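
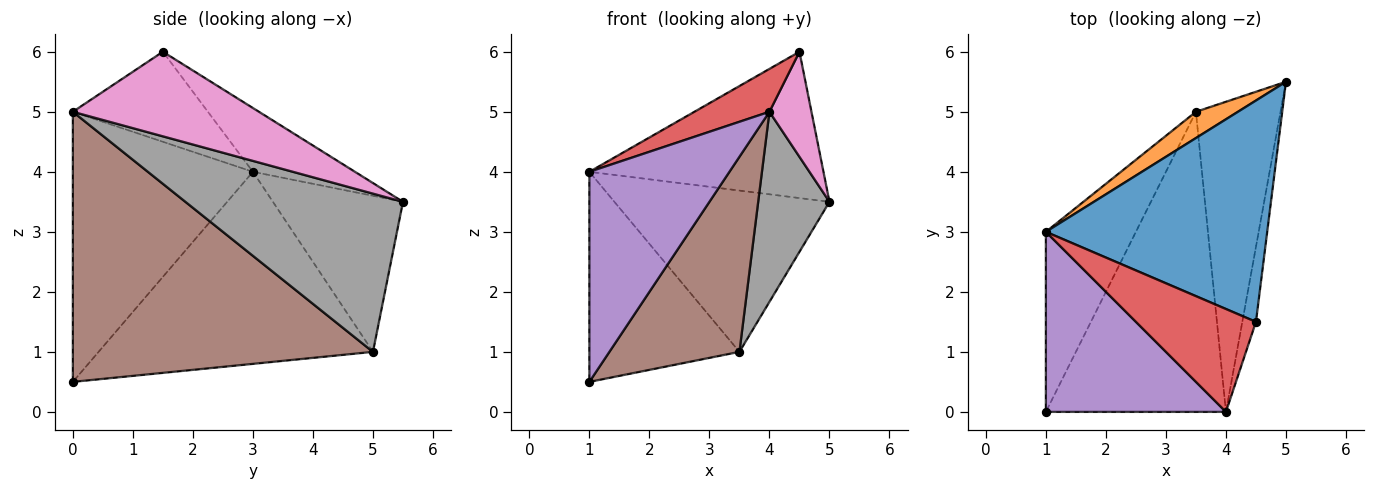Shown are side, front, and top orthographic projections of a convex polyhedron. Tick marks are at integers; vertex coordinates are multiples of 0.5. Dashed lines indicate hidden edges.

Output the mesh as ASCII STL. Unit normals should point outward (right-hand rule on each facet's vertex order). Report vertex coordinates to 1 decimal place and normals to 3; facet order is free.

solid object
 facet normal -0.234 0.536 0.811
  outer loop
   vertex 4.5 1.5 6.0
   vertex 5.0 5.5 3.5
   vertex 1.0 3.0 4.0
  endloop
 endfacet
 facet normal -0.512 0.848 0.138
  outer loop
   vertex 3.5 5.0 1.0
   vertex 1.0 3.0 4.0
   vertex 5.0 5.5 3.5
  endloop
 endfacet
 facet normal -0.811 0.444 -0.380
  outer loop
   vertex 3.5 5.0 1.0
   vertex 1.0 0.0 0.5
   vertex 1.0 3.0 4.0
  endloop
 endfacet
 facet normal -0.569 -0.316 0.759
  outer loop
   vertex 4.0 0.0 5.0
   vertex 4.5 1.5 6.0
   vertex 1.0 3.0 4.0
  endloop
 endfacet
 facet normal -0.699 -0.543 0.466
  outer loop
   vertex 4.0 0.0 5.0
   vertex 1.0 3.0 4.0
   vertex 1.0 0.0 0.5
  endloop
 endfacet
 facet normal 0.783 -0.339 -0.522
  outer loop
   vertex 4.0 0.0 5.0
   vertex 1.0 0.0 0.5
   vertex 3.5 5.0 1.0
  endloop
 endfacet
 facet normal 0.964 -0.218 -0.155
  outer loop
   vertex 4.0 0.0 5.0
   vertex 5.0 5.5 3.5
   vertex 4.5 1.5 6.0
  endloop
 endfacet
 facet normal 0.847 -0.278 -0.453
  outer loop
   vertex 4.0 0.0 5.0
   vertex 3.5 5.0 1.0
   vertex 5.0 5.5 3.5
  endloop
 endfacet
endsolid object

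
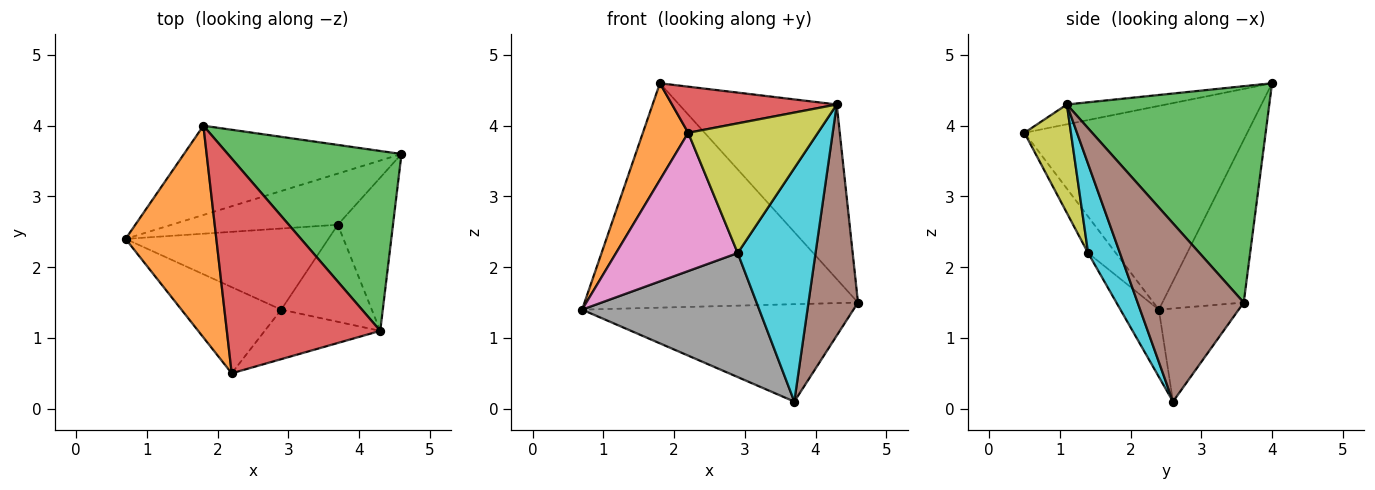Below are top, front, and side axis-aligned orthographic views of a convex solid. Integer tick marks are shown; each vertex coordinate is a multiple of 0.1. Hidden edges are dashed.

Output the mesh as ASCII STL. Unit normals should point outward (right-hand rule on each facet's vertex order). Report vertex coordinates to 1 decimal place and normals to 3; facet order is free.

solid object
 facet normal -0.266 0.896 -0.356
  outer loop
   vertex 1.8 4.0 4.6
   vertex 4.6 3.6 1.5
   vertex 0.7 2.4 1.4
  endloop
 endfacet
 facet normal -0.898 -0.183 0.400
  outer loop
   vertex 1.8 4.0 4.6
   vertex 0.7 2.4 1.4
   vertex 2.2 0.5 3.9
  endloop
 endfacet
 facet normal 0.666 0.519 0.535
  outer loop
   vertex 4.3 1.1 4.3
   vertex 4.6 3.6 1.5
   vertex 1.8 4.0 4.6
  endloop
 endfacet
 facet normal -0.125 -0.208 0.970
  outer loop
   vertex 4.3 1.1 4.3
   vertex 1.8 4.0 4.6
   vertex 2.2 0.5 3.9
  endloop
 endfacet
 facet normal -0.252 0.857 -0.450
  outer loop
   vertex 3.7 2.6 0.1
   vertex 0.7 2.4 1.4
   vertex 4.6 3.6 1.5
  endloop
 endfacet
 facet normal 0.873 -0.407 -0.270
  outer loop
   vertex 3.7 2.6 0.1
   vertex 4.6 3.6 1.5
   vertex 4.3 1.1 4.3
  endloop
 endfacet
 facet normal -0.190 -0.833 -0.519
  outer loop
   vertex 2.9 1.4 2.2
   vertex 2.2 0.5 3.9
   vertex 0.7 2.4 1.4
  endloop
 endfacet
 facet normal -0.178 -0.823 -0.539
  outer loop
   vertex 2.9 1.4 2.2
   vertex 0.7 2.4 1.4
   vertex 3.7 2.6 0.1
  endloop
 endfacet
 facet normal 0.318 -0.886 -0.338
  outer loop
   vertex 2.9 1.4 2.2
   vertex 4.3 1.1 4.3
   vertex 2.2 0.5 3.9
  endloop
 endfacet
 facet normal 0.353 -0.864 -0.359
  outer loop
   vertex 2.9 1.4 2.2
   vertex 3.7 2.6 0.1
   vertex 4.3 1.1 4.3
  endloop
 endfacet
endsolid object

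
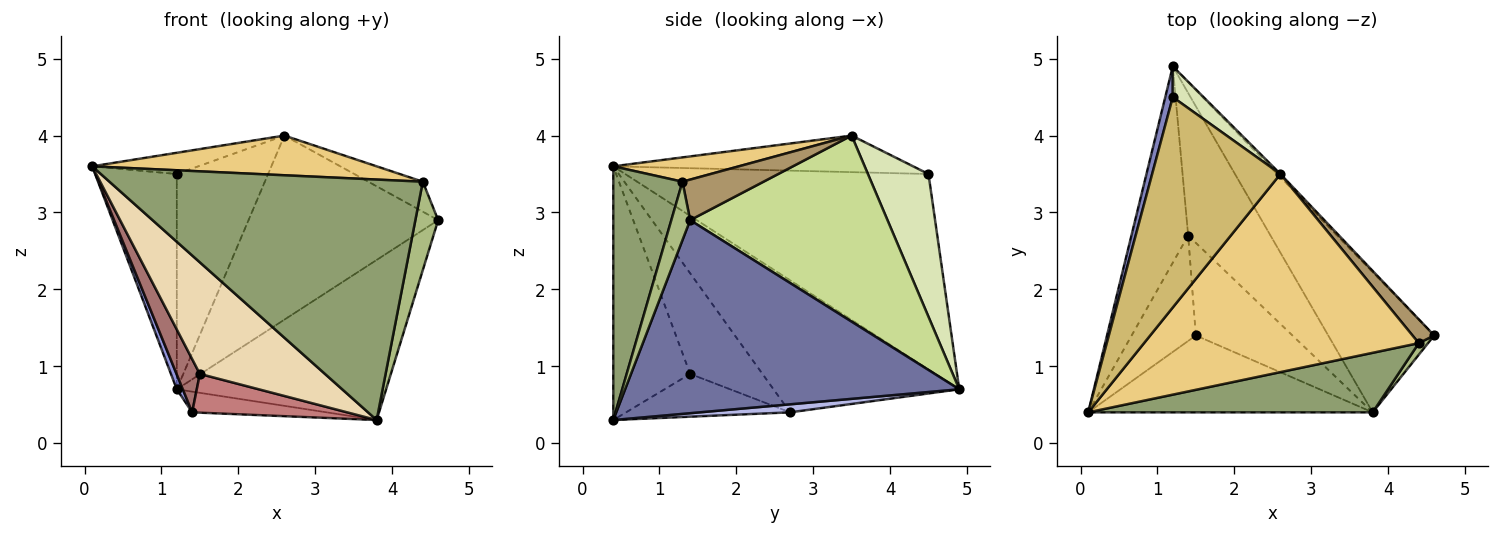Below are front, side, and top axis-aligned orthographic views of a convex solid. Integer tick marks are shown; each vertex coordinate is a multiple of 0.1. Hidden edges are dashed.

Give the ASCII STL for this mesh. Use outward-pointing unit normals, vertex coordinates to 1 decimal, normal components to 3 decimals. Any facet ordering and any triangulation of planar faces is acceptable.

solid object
 facet normal 0.768 0.481 -0.422
  outer loop
   vertex 3.8 0.4 0.3
   vertex 1.2 4.9 0.7
   vertex 4.6 1.4 2.9
  endloop
 endfacet
 facet normal -0.965 0.260 0.037
  outer loop
   vertex 1.2 4.5 3.5
   vertex 1.2 4.9 0.7
   vertex 0.1 0.4 3.6
  endloop
 endfacet
 facet normal -0.918 -0.030 -0.394
  outer loop
   vertex 1.4 2.7 0.4
   vertex 0.1 0.4 3.6
   vertex 1.2 4.9 0.7
  endloop
 endfacet
 facet normal 0.096 0.143 -0.985
  outer loop
   vertex 1.4 2.7 0.4
   vertex 1.2 4.9 0.7
   vertex 3.8 0.4 0.3
  endloop
 endfacet
 facet normal 0.210 -0.949 0.235
  outer loop
   vertex 4.4 1.3 3.4
   vertex 0.1 0.4 3.6
   vertex 3.8 0.4 0.3
  endloop
 endfacet
 facet normal 0.634 -0.767 0.100
  outer loop
   vertex 4.4 1.3 3.4
   vertex 3.8 0.4 0.3
   vertex 4.6 1.4 2.9
  endloop
 endfacet
 facet normal 0.721 0.693 -0.012
  outer loop
   vertex 2.6 3.5 4.0
   vertex 4.6 1.4 2.9
   vertex 1.2 4.9 0.7
  endloop
 endfacet
 facet normal 0.549 0.828 0.118
  outer loop
   vertex 2.6 3.5 4.0
   vertex 1.2 4.9 0.7
   vertex 1.2 4.5 3.5
  endloop
 endfacet
 facet normal 0.759 0.510 0.405
  outer loop
   vertex 2.6 3.5 4.0
   vertex 4.4 1.3 3.4
   vertex 4.6 1.4 2.9
  endloop
 endfacet
 facet normal -0.273 0.097 0.957
  outer loop
   vertex 2.6 3.5 4.0
   vertex 1.2 4.5 3.5
   vertex 0.1 0.4 3.6
  endloop
 endfacet
 facet normal 0.086 -0.196 0.977
  outer loop
   vertex 2.6 3.5 4.0
   vertex 0.1 0.4 3.6
   vertex 4.4 1.3 3.4
  endloop
 endfacet
 facet normal -0.452 -0.735 -0.506
  outer loop
   vertex 1.5 1.4 0.9
   vertex 3.8 0.4 0.3
   vertex 0.1 0.4 3.6
  endloop
 endfacet
 facet normal -0.814 -0.262 -0.519
  outer loop
   vertex 1.5 1.4 0.9
   vertex 0.1 0.4 3.6
   vertex 1.4 2.7 0.4
  endloop
 endfacet
 facet normal -0.378 -0.358 -0.854
  outer loop
   vertex 1.5 1.4 0.9
   vertex 1.4 2.7 0.4
   vertex 3.8 0.4 0.3
  endloop
 endfacet
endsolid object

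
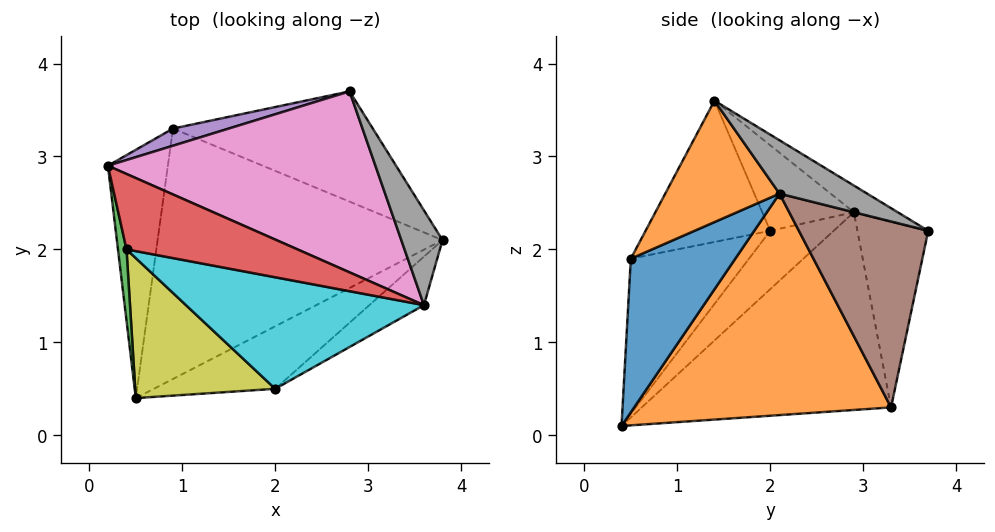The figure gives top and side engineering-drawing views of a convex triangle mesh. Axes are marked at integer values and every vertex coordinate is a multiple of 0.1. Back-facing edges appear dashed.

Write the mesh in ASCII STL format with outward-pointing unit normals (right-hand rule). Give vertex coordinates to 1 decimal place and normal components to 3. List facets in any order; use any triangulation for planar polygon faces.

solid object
 facet normal -0.946 0.150 -0.287
  outer loop
   vertex 0.9 3.3 0.3
   vertex 0.5 0.4 0.1
   vertex 0.2 2.9 2.4
  endloop
 endfacet
 facet normal 0.613 -0.030 -0.789
  outer loop
   vertex 0.9 3.3 0.3
   vertex 3.8 2.1 2.6
   vertex 0.5 0.4 0.1
  endloop
 endfacet
 facet normal -0.959 -0.244 0.141
  outer loop
   vertex 0.4 2.0 2.2
   vertex 0.2 2.9 2.4
   vertex 0.5 0.4 0.1
  endloop
 endfacet
 facet normal -0.429 -0.286 0.857
  outer loop
   vertex 0.4 2.0 2.2
   vertex 3.6 1.4 3.6
   vertex 0.2 2.9 2.4
  endloop
 endfacet
 facet normal -0.287 0.954 0.086
  outer loop
   vertex 2.8 3.7 2.2
   vertex 0.9 3.3 0.3
   vertex 0.2 2.9 2.4
  endloop
 endfacet
 facet normal 0.662 0.236 -0.712
  outer loop
   vertex 2.8 3.7 2.2
   vertex 3.8 2.1 2.6
   vertex 0.9 3.3 0.3
  endloop
 endfacet
 facet normal -0.086 0.496 0.864
  outer loop
   vertex 2.8 3.7 2.2
   vertex 0.2 2.9 2.4
   vertex 3.6 1.4 3.6
  endloop
 endfacet
 facet normal 0.664 0.543 0.513
  outer loop
   vertex 2.8 3.7 2.2
   vertex 3.6 1.4 3.6
   vertex 3.8 2.1 2.6
  endloop
 endfacet
 facet normal -0.545 -0.679 0.492
  outer loop
   vertex 2.0 0.5 1.9
   vertex 0.4 2.0 2.2
   vertex 0.5 0.4 0.1
  endloop
 endfacet
 facet normal -0.415 -0.582 0.699
  outer loop
   vertex 2.0 0.5 1.9
   vertex 3.6 1.4 3.6
   vertex 0.4 2.0 2.2
  endloop
 endfacet
 facet normal 0.669 -0.522 -0.529
  outer loop
   vertex 2.0 0.5 1.9
   vertex 0.5 0.4 0.1
   vertex 3.8 2.1 2.6
  endloop
 endfacet
 facet normal 0.696 -0.646 -0.313
  outer loop
   vertex 2.0 0.5 1.9
   vertex 3.8 2.1 2.6
   vertex 3.6 1.4 3.6
  endloop
 endfacet
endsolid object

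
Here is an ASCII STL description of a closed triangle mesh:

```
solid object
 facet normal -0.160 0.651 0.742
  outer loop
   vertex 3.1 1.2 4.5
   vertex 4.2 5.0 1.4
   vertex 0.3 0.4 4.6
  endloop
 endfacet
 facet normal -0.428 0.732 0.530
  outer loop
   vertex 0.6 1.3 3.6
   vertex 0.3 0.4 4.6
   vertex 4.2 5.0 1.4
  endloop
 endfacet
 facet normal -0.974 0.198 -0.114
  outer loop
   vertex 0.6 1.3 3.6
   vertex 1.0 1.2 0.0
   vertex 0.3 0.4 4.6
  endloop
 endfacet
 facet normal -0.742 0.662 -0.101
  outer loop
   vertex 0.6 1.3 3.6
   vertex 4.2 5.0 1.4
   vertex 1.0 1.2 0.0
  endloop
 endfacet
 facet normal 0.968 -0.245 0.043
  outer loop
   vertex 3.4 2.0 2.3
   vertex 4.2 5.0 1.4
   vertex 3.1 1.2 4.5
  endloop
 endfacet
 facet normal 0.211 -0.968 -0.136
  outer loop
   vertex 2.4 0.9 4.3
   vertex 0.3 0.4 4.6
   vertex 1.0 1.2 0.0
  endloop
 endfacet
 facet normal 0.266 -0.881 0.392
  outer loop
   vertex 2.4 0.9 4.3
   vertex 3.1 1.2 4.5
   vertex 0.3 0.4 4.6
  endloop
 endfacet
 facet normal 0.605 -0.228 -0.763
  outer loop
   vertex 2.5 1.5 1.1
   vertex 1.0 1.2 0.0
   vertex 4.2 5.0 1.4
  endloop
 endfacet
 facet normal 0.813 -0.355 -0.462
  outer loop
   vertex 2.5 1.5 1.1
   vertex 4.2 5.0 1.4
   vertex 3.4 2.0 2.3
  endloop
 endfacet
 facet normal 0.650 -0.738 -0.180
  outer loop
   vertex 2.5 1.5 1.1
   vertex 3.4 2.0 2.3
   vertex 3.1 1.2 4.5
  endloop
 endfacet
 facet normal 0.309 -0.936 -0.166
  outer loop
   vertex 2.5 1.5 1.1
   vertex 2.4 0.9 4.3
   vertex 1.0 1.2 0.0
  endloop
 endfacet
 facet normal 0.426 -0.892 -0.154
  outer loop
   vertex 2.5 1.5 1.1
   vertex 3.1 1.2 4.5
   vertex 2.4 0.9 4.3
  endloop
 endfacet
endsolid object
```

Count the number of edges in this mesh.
18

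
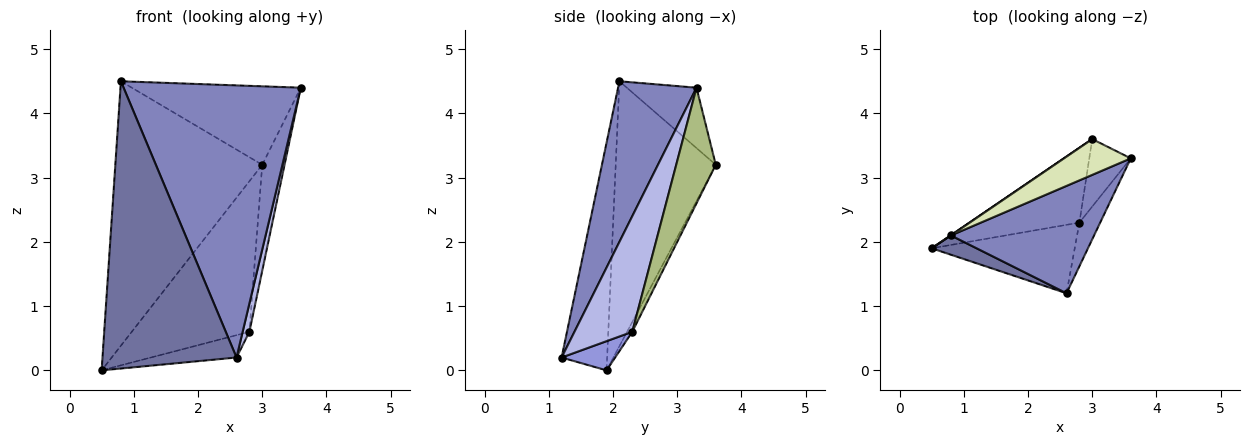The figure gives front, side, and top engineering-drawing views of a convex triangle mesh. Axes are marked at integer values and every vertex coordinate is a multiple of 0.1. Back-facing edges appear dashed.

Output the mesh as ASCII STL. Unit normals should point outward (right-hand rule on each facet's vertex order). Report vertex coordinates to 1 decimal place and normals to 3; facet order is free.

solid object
 facet normal -0.321 -0.945 0.063
  outer loop
   vertex 0.8 2.1 4.5
   vertex 0.5 1.9 0.0
   vertex 2.6 1.2 0.2
  endloop
 endfacet
 facet normal 0.381 -0.860 0.339
  outer loop
   vertex 0.8 2.1 4.5
   vertex 2.6 1.2 0.2
   vertex 3.6 3.3 4.4
  endloop
 endfacet
 facet normal 0.190 0.305 -0.933
  outer loop
   vertex 2.8 2.3 0.6
   vertex 2.6 1.2 0.2
   vertex 0.5 1.9 0.0
  endloop
 endfacet
 facet normal 0.978 -0.114 -0.176
  outer loop
   vertex 2.8 2.3 0.6
   vertex 3.6 3.3 4.4
   vertex 2.6 1.2 0.2
  endloop
 endfacet
 facet normal -0.040 0.895 -0.444
  outer loop
   vertex 3.0 3.6 3.2
   vertex 2.8 2.3 0.6
   vertex 0.5 1.9 0.0
  endloop
 endfacet
 facet normal 0.831 0.469 -0.298
  outer loop
   vertex 3.0 3.6 3.2
   vertex 3.6 3.3 4.4
   vertex 2.8 2.3 0.6
  endloop
 endfacet
 facet normal -0.563 0.826 0.001
  outer loop
   vertex 3.0 3.6 3.2
   vertex 0.5 1.9 0.0
   vertex 0.8 2.1 4.5
  endloop
 endfacet
 facet normal -0.351 0.852 0.389
  outer loop
   vertex 3.0 3.6 3.2
   vertex 0.8 2.1 4.5
   vertex 3.6 3.3 4.4
  endloop
 endfacet
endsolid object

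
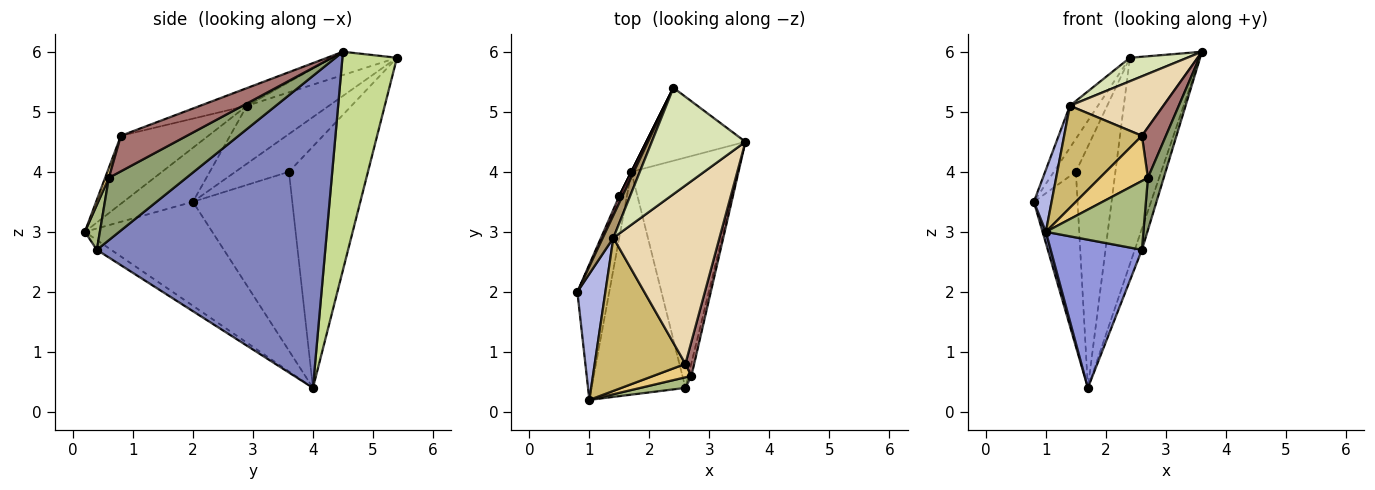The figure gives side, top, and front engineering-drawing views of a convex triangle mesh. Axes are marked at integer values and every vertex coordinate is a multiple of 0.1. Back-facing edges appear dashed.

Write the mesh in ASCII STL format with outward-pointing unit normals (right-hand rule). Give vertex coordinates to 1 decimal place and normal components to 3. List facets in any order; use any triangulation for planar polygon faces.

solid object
 facet normal -0.956 -0.025 -0.293
  outer loop
   vertex 1.7 4.0 0.4
   vertex 1.0 0.2 3.0
   vertex 0.8 2.0 3.5
  endloop
 endfacet
 facet normal 0.946 0.030 -0.324
  outer loop
   vertex 2.6 0.4 2.7
   vertex 1.7 4.0 0.4
   vertex 3.6 4.5 6.0
  endloop
 endfacet
 facet normal -0.087 -0.552 -0.830
  outer loop
   vertex 2.6 0.4 2.7
   vertex 1.0 0.2 3.0
   vertex 1.7 4.0 0.4
  endloop
 endfacet
 facet normal -0.866 -0.221 0.449
  outer loop
   vertex 1.4 2.9 5.1
   vertex 0.8 2.0 3.5
   vertex 1.0 0.2 3.0
  endloop
 endfacet
 facet normal 0.979 -0.200 -0.048
  outer loop
   vertex 2.7 0.6 3.9
   vertex 2.6 0.4 2.7
   vertex 3.6 4.5 6.0
  endloop
 endfacet
 facet normal 0.150 -0.977 0.150
  outer loop
   vertex 2.7 0.6 3.9
   vertex 1.0 0.2 3.0
   vertex 2.6 0.4 2.7
  endloop
 endfacet
 facet normal 0.592 0.760 -0.269
  outer loop
   vertex 2.4 5.4 5.9
   vertex 3.6 4.5 6.0
   vertex 1.7 4.0 0.4
  endloop
 endfacet
 facet normal -0.236 -0.209 0.949
  outer loop
   vertex 2.4 5.4 5.9
   vertex 1.4 2.9 5.1
   vertex 3.6 4.5 6.0
  endloop
 endfacet
 facet normal -0.932 0.318 0.171
  outer loop
   vertex 2.4 5.4 5.9
   vertex 0.8 2.0 3.5
   vertex 1.4 2.9 5.1
  endloop
 endfacet
 facet normal -0.529 -0.471 0.706
  outer loop
   vertex 2.6 0.8 4.6
   vertex 1.4 2.9 5.1
   vertex 1.0 0.2 3.0
  endloop
 endfacet
 facet normal 0.075 -0.956 0.284
  outer loop
   vertex 2.6 0.8 4.6
   vertex 1.0 0.2 3.0
   vertex 2.7 0.6 3.9
  endloop
 endfacet
 facet normal -0.156 -0.312 0.937
  outer loop
   vertex 2.6 0.8 4.6
   vertex 3.6 4.5 6.0
   vertex 1.4 2.9 5.1
  endloop
 endfacet
 facet normal 0.915 -0.333 0.226
  outer loop
   vertex 2.6 0.8 4.6
   vertex 2.7 0.6 3.9
   vertex 3.6 4.5 6.0
  endloop
 endfacet
 facet normal -0.915 0.402 -0.006
  outer loop
   vertex 1.5 3.6 4.0
   vertex 1.7 4.0 0.4
   vertex 0.8 2.0 3.5
  endloop
 endfacet
 facet normal -0.922 0.379 0.078
  outer loop
   vertex 1.5 3.6 4.0
   vertex 0.8 2.0 3.5
   vertex 2.4 5.4 5.9
  endloop
 endfacet
 facet normal -0.894 0.447 0.000
  outer loop
   vertex 1.5 3.6 4.0
   vertex 2.4 5.4 5.9
   vertex 1.7 4.0 0.4
  endloop
 endfacet
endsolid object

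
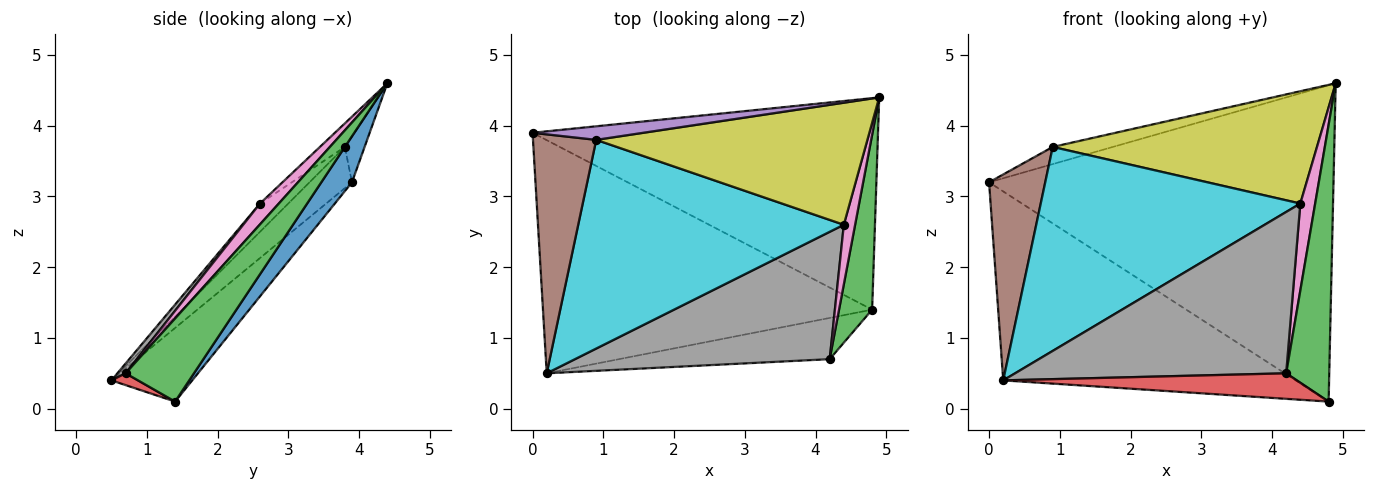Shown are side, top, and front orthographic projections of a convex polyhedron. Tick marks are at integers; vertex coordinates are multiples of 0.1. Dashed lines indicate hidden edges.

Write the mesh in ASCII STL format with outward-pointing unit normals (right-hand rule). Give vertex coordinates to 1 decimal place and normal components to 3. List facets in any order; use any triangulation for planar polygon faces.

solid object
 facet normal 0.074 0.829 -0.554
  outer loop
   vertex 4.8 1.4 0.1
   vertex 0.0 3.9 3.2
   vertex 4.9 4.4 4.6
  endloop
 endfacet
 facet normal -0.171 0.620 -0.765
  outer loop
   vertex 4.8 1.4 0.1
   vertex 0.2 0.5 0.4
   vertex 0.0 3.9 3.2
  endloop
 endfacet
 facet normal 0.802 -0.505 0.319
  outer loop
   vertex 4.2 0.7 0.5
   vertex 4.8 1.4 0.1
   vertex 4.9 4.4 4.6
  endloop
 endfacet
 facet normal 0.048 -0.526 -0.849
  outer loop
   vertex 4.2 0.7 0.5
   vertex 0.2 0.5 0.4
   vertex 4.8 1.4 0.1
  endloop
 endfacet
 facet normal -0.249 0.760 0.600
  outer loop
   vertex 0.9 3.8 3.7
   vertex 4.9 4.4 4.6
   vertex 0.0 3.9 3.2
  endloop
 endfacet
 facet normal -0.442 -0.585 0.679
  outer loop
   vertex 0.9 3.8 3.7
   vertex 0.0 3.9 3.2
   vertex 0.2 0.5 0.4
  endloop
 endfacet
 facet normal 0.723 -0.570 0.391
  outer loop
   vertex 4.4 2.6 2.9
   vertex 4.2 0.7 0.5
   vertex 4.9 4.4 4.6
  endloop
 endfacet
 facet normal 0.024 -0.785 0.619
  outer loop
   vertex 4.4 2.6 2.9
   vertex 0.2 0.5 0.4
   vertex 4.2 0.7 0.5
  endloop
 endfacet
 facet normal -0.064 -0.676 0.734
  outer loop
   vertex 4.4 2.6 2.9
   vertex 4.9 4.4 4.6
   vertex 0.9 3.8 3.7
  endloop
 endfacet
 facet normal -0.076 -0.697 0.713
  outer loop
   vertex 4.4 2.6 2.9
   vertex 0.9 3.8 3.7
   vertex 0.2 0.5 0.4
  endloop
 endfacet
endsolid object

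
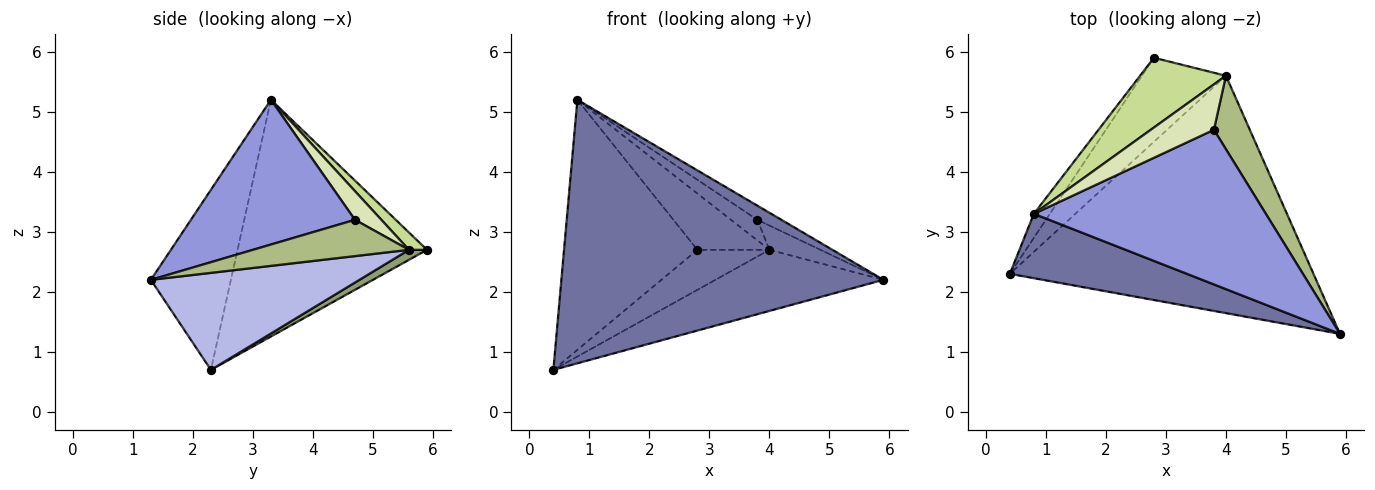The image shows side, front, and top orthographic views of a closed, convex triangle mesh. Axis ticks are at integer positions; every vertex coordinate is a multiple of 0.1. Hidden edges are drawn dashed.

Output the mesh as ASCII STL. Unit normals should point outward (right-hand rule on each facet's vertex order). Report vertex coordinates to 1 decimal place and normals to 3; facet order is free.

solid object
 facet normal -0.235 -0.944 0.231
  outer loop
   vertex 0.8 3.3 5.2
   vertex 0.4 2.3 0.7
   vertex 5.9 1.3 2.2
  endloop
 endfacet
 facet normal -0.816 0.575 -0.055
  outer loop
   vertex 0.8 3.3 5.2
   vertex 2.8 5.9 2.7
   vertex 0.4 2.3 0.7
  endloop
 endfacet
 facet normal 0.528 0.077 0.846
  outer loop
   vertex 3.8 4.7 3.2
   vertex 0.8 3.3 5.2
   vertex 5.9 1.3 2.2
  endloop
 endfacet
 facet normal 0.296 0.238 -0.925
  outer loop
   vertex 4.0 5.6 2.7
   vertex 5.9 1.3 2.2
   vertex 0.4 2.3 0.7
  endloop
 endfacet
 facet normal 0.107 0.427 -0.898
  outer loop
   vertex 4.0 5.6 2.7
   vertex 0.4 2.3 0.7
   vertex 2.8 5.9 2.7
  endloop
 endfacet
 facet normal 0.693 0.226 0.685
  outer loop
   vertex 4.0 5.6 2.7
   vertex 3.8 4.7 3.2
   vertex 5.9 1.3 2.2
  endloop
 endfacet
 facet normal 0.155 0.620 0.769
  outer loop
   vertex 4.0 5.6 2.7
   vertex 2.8 5.9 2.7
   vertex 0.8 3.3 5.2
  endloop
 endfacet
 facet normal 0.382 0.382 0.841
  outer loop
   vertex 4.0 5.6 2.7
   vertex 0.8 3.3 5.2
   vertex 3.8 4.7 3.2
  endloop
 endfacet
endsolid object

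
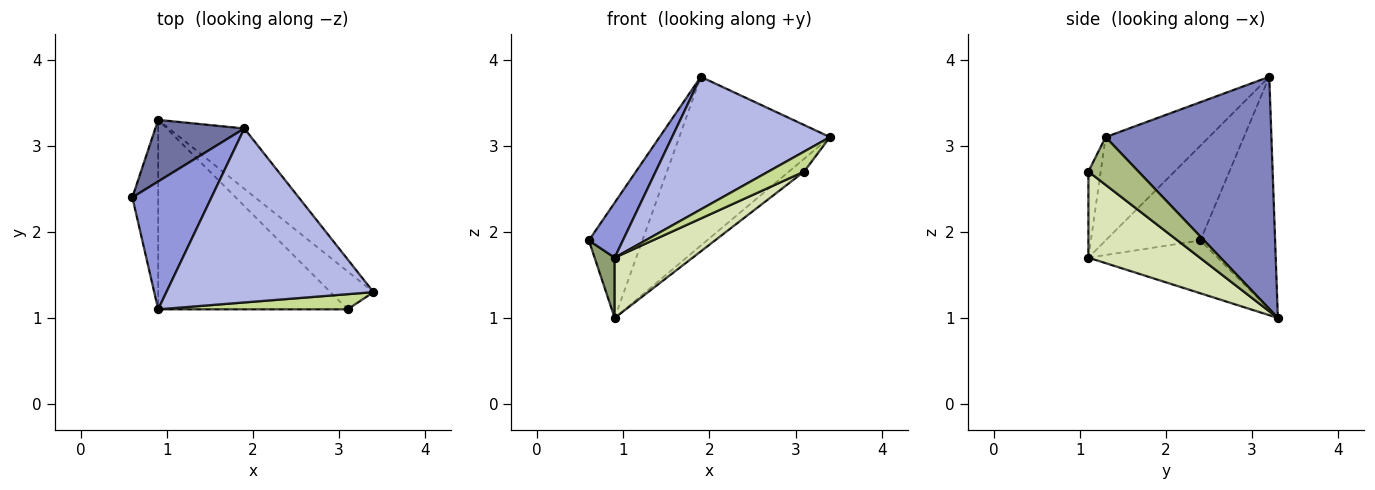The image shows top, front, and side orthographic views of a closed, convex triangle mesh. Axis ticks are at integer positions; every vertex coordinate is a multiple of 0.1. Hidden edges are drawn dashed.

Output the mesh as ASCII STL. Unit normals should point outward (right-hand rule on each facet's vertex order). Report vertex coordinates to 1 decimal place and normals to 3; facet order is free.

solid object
 facet normal -0.776 0.556 0.297
  outer loop
   vertex 0.9 3.3 1.0
   vertex 0.6 2.4 1.9
   vertex 1.9 3.2 3.8
  endloop
 endfacet
 facet normal 0.719 0.654 -0.234
  outer loop
   vertex 0.9 3.3 1.0
   vertex 1.9 3.2 3.8
   vertex 3.4 1.3 3.1
  endloop
 endfacet
 facet normal -0.740 -0.266 0.618
  outer loop
   vertex 0.9 1.1 1.7
   vertex 1.9 3.2 3.8
   vertex 0.6 2.4 1.9
  endloop
 endfacet
 facet normal -0.369 -0.564 0.739
  outer loop
   vertex 0.9 1.1 1.7
   vertex 3.4 1.3 3.1
   vertex 1.9 3.2 3.8
  endloop
 endfacet
 facet normal -0.890 -0.138 -0.435
  outer loop
   vertex 0.9 1.1 1.7
   vertex 0.6 2.4 1.9
   vertex 0.9 3.3 1.0
  endloop
 endfacet
 facet normal 0.725 0.220 -0.653
  outer loop
   vertex 3.1 1.1 2.7
   vertex 0.9 3.3 1.0
   vertex 3.4 1.3 3.1
  endloop
 endfacet
 facet normal -0.265 -0.768 0.583
  outer loop
   vertex 3.1 1.1 2.7
   vertex 3.4 1.3 3.1
   vertex 0.9 1.1 1.7
  endloop
 endfacet
 facet normal 0.397 -0.278 -0.874
  outer loop
   vertex 3.1 1.1 2.7
   vertex 0.9 1.1 1.7
   vertex 0.9 3.3 1.0
  endloop
 endfacet
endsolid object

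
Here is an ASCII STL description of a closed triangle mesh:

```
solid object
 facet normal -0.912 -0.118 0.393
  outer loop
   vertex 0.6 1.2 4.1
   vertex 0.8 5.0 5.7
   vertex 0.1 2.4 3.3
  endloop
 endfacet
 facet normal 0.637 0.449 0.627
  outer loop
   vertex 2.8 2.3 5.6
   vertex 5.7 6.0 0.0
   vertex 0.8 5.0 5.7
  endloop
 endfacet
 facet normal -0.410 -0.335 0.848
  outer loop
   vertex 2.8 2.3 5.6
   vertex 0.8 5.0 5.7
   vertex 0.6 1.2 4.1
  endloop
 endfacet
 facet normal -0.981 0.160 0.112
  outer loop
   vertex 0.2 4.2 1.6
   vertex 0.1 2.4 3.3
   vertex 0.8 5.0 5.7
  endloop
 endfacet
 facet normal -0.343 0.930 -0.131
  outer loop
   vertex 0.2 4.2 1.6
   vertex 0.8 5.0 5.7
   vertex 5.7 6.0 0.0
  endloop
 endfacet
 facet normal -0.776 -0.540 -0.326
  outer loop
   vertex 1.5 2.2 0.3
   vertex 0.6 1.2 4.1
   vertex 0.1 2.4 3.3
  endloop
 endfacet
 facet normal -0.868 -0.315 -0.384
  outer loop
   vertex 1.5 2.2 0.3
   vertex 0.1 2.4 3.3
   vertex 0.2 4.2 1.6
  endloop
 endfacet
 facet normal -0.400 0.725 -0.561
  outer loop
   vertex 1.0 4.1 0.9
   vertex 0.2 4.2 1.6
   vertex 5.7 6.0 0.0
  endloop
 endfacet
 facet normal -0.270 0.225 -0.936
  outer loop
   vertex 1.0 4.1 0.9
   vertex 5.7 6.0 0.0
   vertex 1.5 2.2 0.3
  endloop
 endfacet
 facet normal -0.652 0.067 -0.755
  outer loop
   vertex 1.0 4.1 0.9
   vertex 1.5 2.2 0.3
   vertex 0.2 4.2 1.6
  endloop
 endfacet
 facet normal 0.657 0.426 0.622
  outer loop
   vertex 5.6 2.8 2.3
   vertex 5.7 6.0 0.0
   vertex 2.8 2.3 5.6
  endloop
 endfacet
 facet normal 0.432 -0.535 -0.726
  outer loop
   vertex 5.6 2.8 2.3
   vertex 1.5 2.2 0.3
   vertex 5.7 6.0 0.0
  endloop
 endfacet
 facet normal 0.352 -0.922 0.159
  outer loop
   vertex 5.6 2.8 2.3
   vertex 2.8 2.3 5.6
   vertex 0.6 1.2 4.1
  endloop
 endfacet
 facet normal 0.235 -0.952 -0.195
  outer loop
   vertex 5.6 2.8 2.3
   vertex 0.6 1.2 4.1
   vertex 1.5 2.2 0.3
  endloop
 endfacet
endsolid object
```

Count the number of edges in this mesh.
21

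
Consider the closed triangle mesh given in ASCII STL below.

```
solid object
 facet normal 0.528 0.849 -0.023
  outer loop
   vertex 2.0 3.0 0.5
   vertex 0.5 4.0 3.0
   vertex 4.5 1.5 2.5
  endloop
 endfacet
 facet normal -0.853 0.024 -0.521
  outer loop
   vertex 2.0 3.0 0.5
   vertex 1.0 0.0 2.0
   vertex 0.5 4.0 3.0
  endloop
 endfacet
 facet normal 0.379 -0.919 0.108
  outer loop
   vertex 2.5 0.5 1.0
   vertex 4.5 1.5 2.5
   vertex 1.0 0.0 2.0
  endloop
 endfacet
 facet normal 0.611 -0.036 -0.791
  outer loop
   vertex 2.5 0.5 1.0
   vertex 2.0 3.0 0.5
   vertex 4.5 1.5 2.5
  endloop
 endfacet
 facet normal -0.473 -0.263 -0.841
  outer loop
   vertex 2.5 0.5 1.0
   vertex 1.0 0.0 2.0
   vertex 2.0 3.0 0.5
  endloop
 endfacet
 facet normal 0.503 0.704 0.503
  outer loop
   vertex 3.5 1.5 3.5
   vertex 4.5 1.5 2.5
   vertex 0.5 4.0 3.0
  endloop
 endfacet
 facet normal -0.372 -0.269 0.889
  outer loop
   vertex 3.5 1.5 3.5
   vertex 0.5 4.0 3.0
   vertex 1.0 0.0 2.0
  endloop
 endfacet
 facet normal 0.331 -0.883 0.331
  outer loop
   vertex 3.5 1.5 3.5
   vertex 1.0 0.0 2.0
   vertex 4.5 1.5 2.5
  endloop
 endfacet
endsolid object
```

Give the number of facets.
8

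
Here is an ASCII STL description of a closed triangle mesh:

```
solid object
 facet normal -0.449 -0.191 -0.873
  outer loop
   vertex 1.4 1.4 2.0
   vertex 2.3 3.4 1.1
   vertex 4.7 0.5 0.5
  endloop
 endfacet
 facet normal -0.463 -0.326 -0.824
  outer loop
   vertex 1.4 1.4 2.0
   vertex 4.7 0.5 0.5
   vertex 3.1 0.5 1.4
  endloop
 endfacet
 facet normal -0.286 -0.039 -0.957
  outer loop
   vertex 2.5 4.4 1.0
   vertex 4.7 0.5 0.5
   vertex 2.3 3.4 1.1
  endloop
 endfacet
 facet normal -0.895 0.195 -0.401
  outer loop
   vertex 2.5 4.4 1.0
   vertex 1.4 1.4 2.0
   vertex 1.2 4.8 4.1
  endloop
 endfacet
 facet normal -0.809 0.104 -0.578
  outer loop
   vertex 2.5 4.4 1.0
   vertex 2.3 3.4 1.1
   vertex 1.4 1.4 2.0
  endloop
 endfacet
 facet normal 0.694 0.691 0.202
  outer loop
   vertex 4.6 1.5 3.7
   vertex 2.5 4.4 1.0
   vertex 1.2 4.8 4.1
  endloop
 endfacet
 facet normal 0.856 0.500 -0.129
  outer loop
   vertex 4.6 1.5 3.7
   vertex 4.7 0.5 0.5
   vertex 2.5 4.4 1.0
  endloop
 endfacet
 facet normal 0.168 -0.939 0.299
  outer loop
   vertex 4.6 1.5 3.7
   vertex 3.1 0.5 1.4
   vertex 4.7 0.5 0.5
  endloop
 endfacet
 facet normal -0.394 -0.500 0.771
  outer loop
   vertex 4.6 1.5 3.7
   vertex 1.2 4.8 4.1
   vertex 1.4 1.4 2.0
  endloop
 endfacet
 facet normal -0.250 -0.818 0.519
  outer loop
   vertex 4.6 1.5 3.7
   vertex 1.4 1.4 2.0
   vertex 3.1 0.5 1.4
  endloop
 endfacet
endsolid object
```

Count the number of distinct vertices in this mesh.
7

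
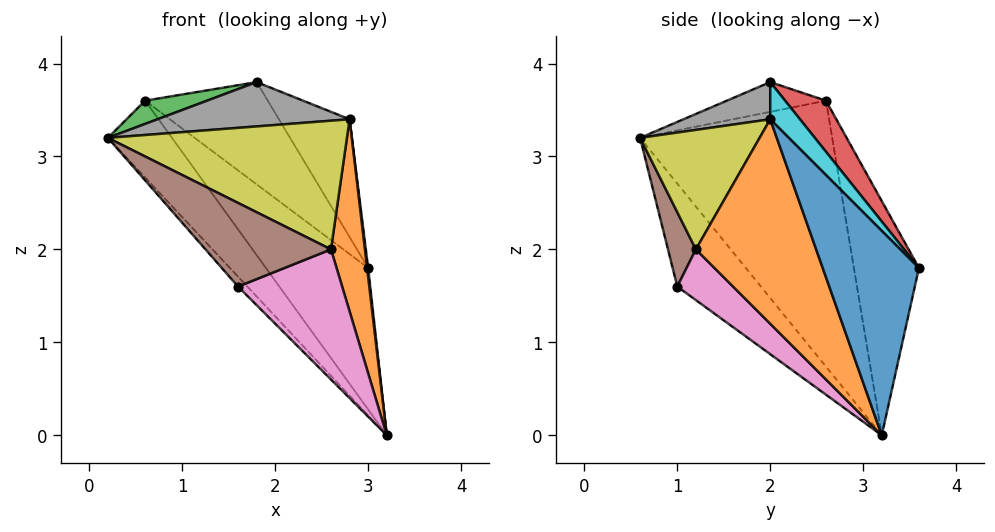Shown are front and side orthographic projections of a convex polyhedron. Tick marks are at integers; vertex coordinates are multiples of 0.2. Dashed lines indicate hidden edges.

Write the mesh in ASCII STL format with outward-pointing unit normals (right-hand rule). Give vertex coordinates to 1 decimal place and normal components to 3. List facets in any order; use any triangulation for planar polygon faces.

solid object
 facet normal -0.802 0.267 -0.535
  outer loop
   vertex 0.6 2.6 3.6
   vertex 3.2 3.2 0.0
   vertex 0.2 0.6 3.2
  endloop
 endfacet
 facet normal -0.521 0.819 -0.240
  outer loop
   vertex 0.6 2.6 3.6
   vertex 3.0 3.6 1.8
   vertex 3.2 3.2 0.0
  endloop
 endfacet
 facet normal -0.233 -0.146 0.961
  outer loop
   vertex 0.6 2.6 3.6
   vertex 0.2 0.6 3.2
   vertex 1.8 2.0 3.8
  endloop
 endfacet
 facet normal 0.229 0.688 0.688
  outer loop
   vertex 0.6 2.6 3.6
   vertex 1.8 2.0 3.8
   vertex 3.0 3.6 1.8
  endloop
 endfacet
 facet normal -0.760 0.084 -0.644
  outer loop
   vertex 1.6 1.0 1.6
   vertex 0.2 0.6 3.2
   vertex 3.2 3.2 0.0
  endloop
 endfacet
 facet normal 0.217 -0.975 -0.054
  outer loop
   vertex 1.6 1.0 1.6
   vertex 2.6 1.2 2.0
   vertex 0.2 0.6 3.2
  endloop
 endfacet
 facet normal 0.380 -0.709 -0.595
  outer loop
   vertex 1.6 1.0 1.6
   vertex 3.2 3.2 0.0
   vertex 2.6 1.2 2.0
  endloop
 endfacet
 facet normal 0.287 -0.635 0.717
  outer loop
   vertex 2.8 2.0 3.4
   vertex 1.8 2.0 3.8
   vertex 0.2 0.6 3.2
  endloop
 endfacet
 facet normal 0.408 -0.816 0.408
  outer loop
   vertex 2.8 2.0 3.4
   vertex 0.2 0.6 3.2
   vertex 2.6 1.2 2.0
  endloop
 endfacet
 facet normal 0.279 0.661 0.696
  outer loop
   vertex 2.8 2.0 3.4
   vertex 3.0 3.6 1.8
   vertex 1.8 2.0 3.8
  endloop
 endfacet
 facet normal 0.994 -0.011 0.113
  outer loop
   vertex 2.8 2.0 3.4
   vertex 3.2 3.2 0.0
   vertex 3.0 3.6 1.8
  endloop
 endfacet
 facet normal 0.962 -0.271 0.017
  outer loop
   vertex 2.8 2.0 3.4
   vertex 2.6 1.2 2.0
   vertex 3.2 3.2 0.0
  endloop
 endfacet
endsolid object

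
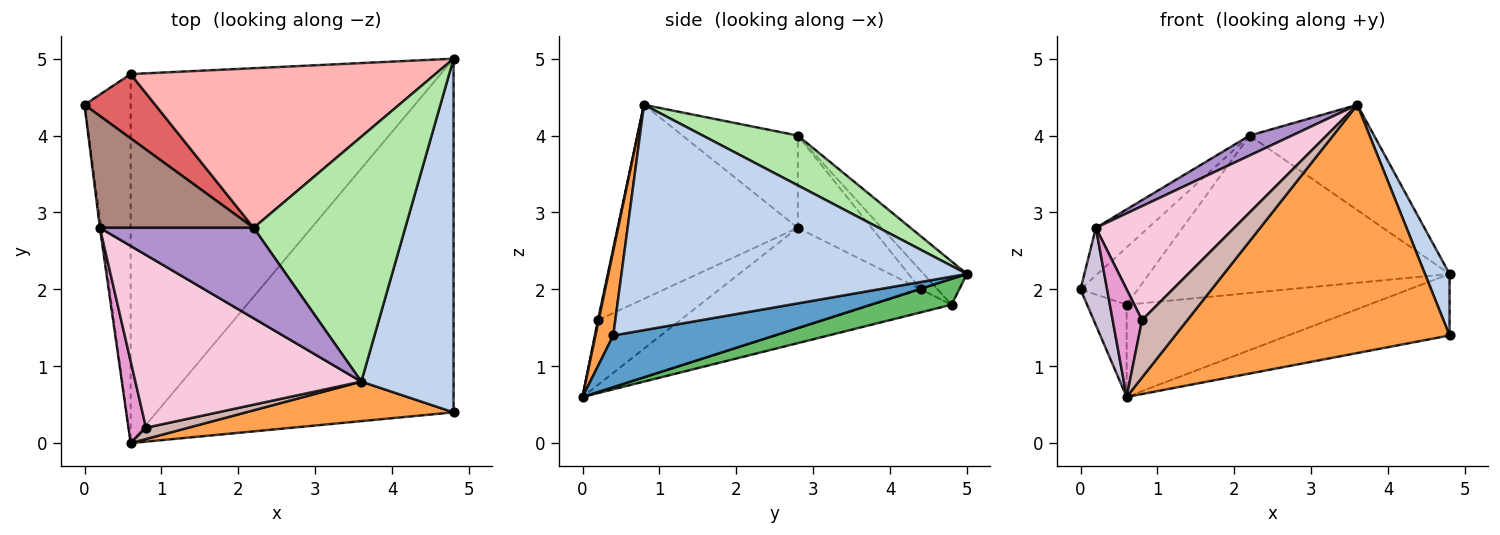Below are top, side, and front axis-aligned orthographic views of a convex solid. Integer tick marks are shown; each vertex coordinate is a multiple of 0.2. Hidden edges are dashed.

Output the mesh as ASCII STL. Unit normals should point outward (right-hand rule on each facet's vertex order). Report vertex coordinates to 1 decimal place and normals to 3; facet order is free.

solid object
 facet normal 0.169 0.169 -0.971
  outer loop
   vertex 4.8 0.4 1.4
   vertex 0.6 0.0 0.6
   vertex 4.8 5.0 2.2
  endloop
 endfacet
 facet normal 0.923 -0.066 0.378
  outer loop
   vertex 4.8 0.4 1.4
   vertex 4.8 5.0 2.2
   vertex 3.6 0.8 4.4
  endloop
 endfacet
 facet normal 0.064 -0.986 0.157
  outer loop
   vertex 4.8 0.4 1.4
   vertex 3.6 0.8 4.4
   vertex 0.6 0.0 0.6
  endloop
 endfacet
 facet normal -0.436 0.218 -0.873
  outer loop
   vertex 0.6 4.8 1.8
   vertex 0.6 0.0 0.6
   vertex 0.0 4.4 2.0
  endloop
 endfacet
 facet normal 0.081 0.242 -0.967
  outer loop
   vertex 0.6 4.8 1.8
   vertex 4.8 5.0 2.2
   vertex 0.6 0.0 0.6
  endloop
 endfacet
 facet normal 0.289 0.378 0.880
  outer loop
   vertex 2.2 2.8 4.0
   vertex 3.6 0.8 4.4
   vertex 4.8 5.0 2.2
  endloop
 endfacet
 facet normal -0.191 0.653 0.733
  outer loop
   vertex 2.2 2.8 4.0
   vertex 0.6 4.8 1.8
   vertex 0.0 4.4 2.0
  endloop
 endfacet
 facet normal -0.101 0.699 0.708
  outer loop
   vertex 2.2 2.8 4.0
   vertex 4.8 5.0 2.2
   vertex 0.6 4.8 1.8
  endloop
 endfacet
 facet normal -0.506 -0.185 0.843
  outer loop
   vertex 0.2 2.8 2.8
   vertex 3.6 0.8 4.4
   vertex 2.2 2.8 4.0
  endloop
 endfacet
 facet normal -0.991 -0.131 -0.014
  outer loop
   vertex 0.2 2.8 2.8
   vertex 0.0 4.4 2.0
   vertex 0.6 0.0 0.6
  endloop
 endfacet
 facet normal -0.483 0.342 0.806
  outer loop
   vertex 0.2 2.8 2.8
   vertex 2.2 2.8 4.0
   vertex 0.0 4.4 2.0
  endloop
 endfacet
 facet normal 0.018 -0.981 0.193
  outer loop
   vertex 0.8 0.2 1.6
   vertex 0.6 0.0 0.6
   vertex 3.6 0.8 4.4
  endloop
 endfacet
 facet normal -0.913 -0.325 0.248
  outer loop
   vertex 0.8 0.2 1.6
   vertex 0.2 2.8 2.8
   vertex 0.6 0.0 0.6
  endloop
 endfacet
 facet normal -0.583 -0.448 0.678
  outer loop
   vertex 0.8 0.2 1.6
   vertex 3.6 0.8 4.4
   vertex 0.2 2.8 2.8
  endloop
 endfacet
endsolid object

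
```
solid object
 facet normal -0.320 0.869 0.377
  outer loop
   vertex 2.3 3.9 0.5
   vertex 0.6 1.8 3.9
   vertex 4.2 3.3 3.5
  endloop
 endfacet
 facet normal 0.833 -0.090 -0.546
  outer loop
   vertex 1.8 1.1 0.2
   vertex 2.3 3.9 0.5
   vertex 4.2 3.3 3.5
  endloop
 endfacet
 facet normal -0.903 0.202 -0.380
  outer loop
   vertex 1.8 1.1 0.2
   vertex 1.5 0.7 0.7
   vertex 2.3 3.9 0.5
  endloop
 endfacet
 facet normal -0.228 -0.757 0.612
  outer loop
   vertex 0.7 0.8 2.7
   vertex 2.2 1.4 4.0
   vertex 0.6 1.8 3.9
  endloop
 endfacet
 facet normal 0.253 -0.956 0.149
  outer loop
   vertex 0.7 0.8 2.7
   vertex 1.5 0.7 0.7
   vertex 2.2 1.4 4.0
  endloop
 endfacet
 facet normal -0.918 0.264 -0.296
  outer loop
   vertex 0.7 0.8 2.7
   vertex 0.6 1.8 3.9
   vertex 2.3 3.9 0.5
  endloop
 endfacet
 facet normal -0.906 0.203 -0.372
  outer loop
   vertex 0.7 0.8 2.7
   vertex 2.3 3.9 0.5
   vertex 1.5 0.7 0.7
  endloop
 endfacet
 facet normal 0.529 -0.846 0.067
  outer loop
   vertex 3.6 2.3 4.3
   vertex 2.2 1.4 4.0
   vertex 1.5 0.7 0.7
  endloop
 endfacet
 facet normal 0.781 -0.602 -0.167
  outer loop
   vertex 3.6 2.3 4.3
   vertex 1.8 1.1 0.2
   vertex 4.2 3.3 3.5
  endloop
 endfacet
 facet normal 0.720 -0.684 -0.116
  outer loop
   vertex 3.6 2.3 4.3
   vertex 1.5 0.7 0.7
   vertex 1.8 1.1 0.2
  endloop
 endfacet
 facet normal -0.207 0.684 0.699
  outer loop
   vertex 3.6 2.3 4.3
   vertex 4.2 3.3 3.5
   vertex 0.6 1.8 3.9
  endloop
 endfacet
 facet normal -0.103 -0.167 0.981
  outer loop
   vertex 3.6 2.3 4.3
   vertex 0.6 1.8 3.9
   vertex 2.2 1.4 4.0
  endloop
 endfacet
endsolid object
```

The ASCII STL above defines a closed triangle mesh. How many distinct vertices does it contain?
8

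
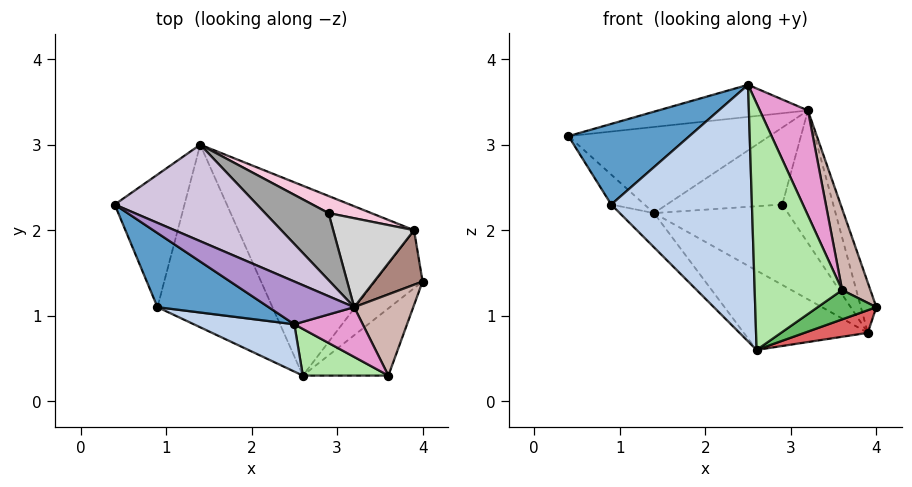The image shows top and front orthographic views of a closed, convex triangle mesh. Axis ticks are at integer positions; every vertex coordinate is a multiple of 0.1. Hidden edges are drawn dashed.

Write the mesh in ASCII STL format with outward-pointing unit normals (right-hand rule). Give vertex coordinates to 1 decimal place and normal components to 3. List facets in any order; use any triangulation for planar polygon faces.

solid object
 facet normal -0.565 -0.608 0.559
  outer loop
   vertex 0.9 1.1 2.3
   vertex 2.5 0.9 3.7
   vertex 0.4 2.3 3.1
  endloop
 endfacet
 facet normal -0.271 -0.947 0.174
  outer loop
   vertex 0.9 1.1 2.3
   vertex 2.6 0.3 0.6
   vertex 2.5 0.9 3.7
  endloop
 endfacet
 facet normal -0.718 0.153 -0.679
  outer loop
   vertex 0.9 1.1 2.3
   vertex 0.4 2.3 3.1
   vertex 1.4 3.0 2.2
  endloop
 endfacet
 facet normal -0.667 0.137 -0.732
  outer loop
   vertex 0.9 1.1 2.3
   vertex 1.4 3.0 2.2
   vertex 2.6 0.3 0.6
  endloop
 endfacet
 facet normal 0.540 -0.337 -0.771
  outer loop
   vertex 3.6 0.3 1.3
   vertex 2.6 0.3 0.6
   vertex 4.0 1.4 1.1
  endloop
 endfacet
 facet normal -0.129 -0.974 0.184
  outer loop
   vertex 3.6 0.3 1.3
   vertex 2.5 0.9 3.7
   vertex 2.6 0.3 0.6
  endloop
 endfacet
 facet normal 0.526 -0.309 -0.793
  outer loop
   vertex 3.9 2.0 0.8
   vertex 4.0 1.4 1.1
   vertex 2.6 0.3 0.6
  endloop
 endfacet
 facet normal -0.341 0.363 -0.867
  outer loop
   vertex 3.9 2.0 0.8
   vertex 2.6 0.3 0.6
   vertex 1.4 3.0 2.2
  endloop
 endfacet
 facet normal 0.169 0.591 0.788
  outer loop
   vertex 3.2 1.1 3.4
   vertex 0.4 2.3 3.1
   vertex 2.5 0.9 3.7
  endloop
 endfacet
 facet normal 0.201 0.652 0.731
  outer loop
   vertex 3.2 1.1 3.4
   vertex 1.4 3.0 2.2
   vertex 0.4 2.3 3.1
  endloop
 endfacet
 facet normal 0.881 0.321 0.348
  outer loop
   vertex 3.2 1.1 3.4
   vertex 4.0 1.4 1.1
   vertex 3.9 2.0 0.8
  endloop
 endfacet
 facet normal 0.917 -0.282 0.282
  outer loop
   vertex 3.2 1.1 3.4
   vertex 3.6 0.3 1.3
   vertex 4.0 1.4 1.1
  endloop
 endfacet
 facet normal 0.404 -0.827 0.392
  outer loop
   vertex 3.2 1.1 3.4
   vertex 2.5 0.9 3.7
   vertex 3.6 0.3 1.3
  endloop
 endfacet
 facet normal 0.453 0.872 0.186
  outer loop
   vertex 2.9 2.2 2.3
   vertex 3.9 2.0 0.8
   vertex 1.4 3.0 2.2
  endloop
 endfacet
 facet normal 0.337 0.710 0.618
  outer loop
   vertex 2.9 2.2 2.3
   vertex 1.4 3.0 2.2
   vertex 3.2 1.1 3.4
  endloop
 endfacet
 facet normal 0.708 0.587 0.394
  outer loop
   vertex 2.9 2.2 2.3
   vertex 3.2 1.1 3.4
   vertex 3.9 2.0 0.8
  endloop
 endfacet
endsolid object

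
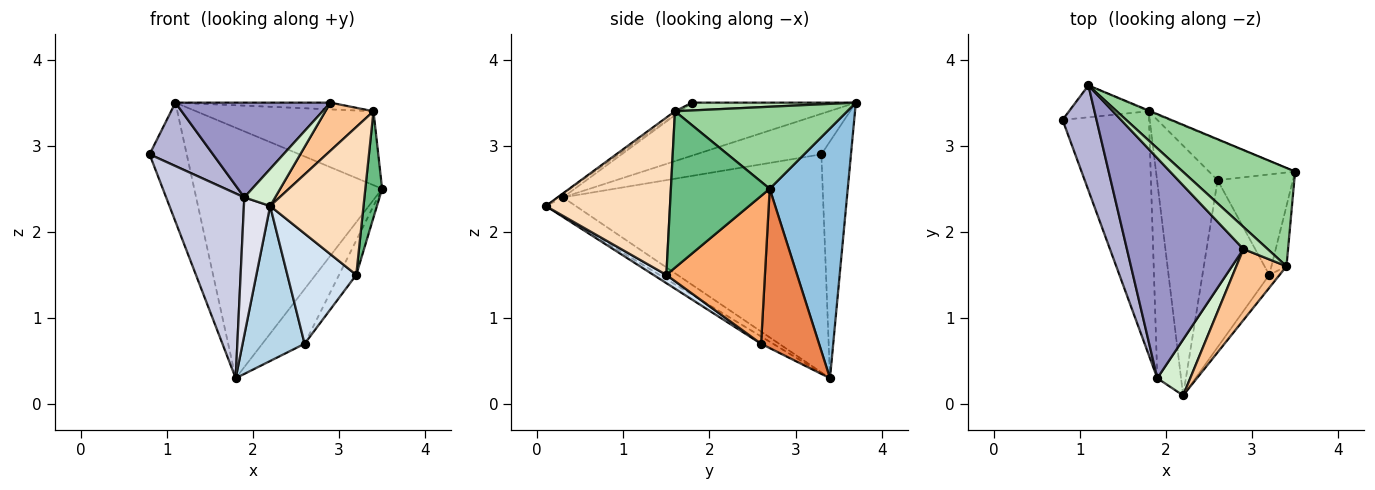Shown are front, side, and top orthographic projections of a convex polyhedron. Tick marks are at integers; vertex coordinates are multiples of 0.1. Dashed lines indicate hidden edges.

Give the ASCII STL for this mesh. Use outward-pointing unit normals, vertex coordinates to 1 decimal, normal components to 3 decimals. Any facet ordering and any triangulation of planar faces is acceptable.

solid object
 facet normal -0.610 0.765 -0.205
  outer loop
   vertex 1.1 3.7 3.5
   vertex 1.8 3.4 0.3
   vertex 0.8 3.3 2.9
  endloop
 endfacet
 facet normal 0.384 0.923 -0.003
  outer loop
   vertex 1.1 3.7 3.5
   vertex 3.5 2.7 2.5
   vertex 1.8 3.4 0.3
  endloop
 endfacet
 facet normal -0.102 -0.525 -0.845
  outer loop
   vertex 2.6 2.6 0.7
   vertex 2.2 0.1 2.3
   vertex 1.8 3.4 0.3
  endloop
 endfacet
 facet normal 0.103 -0.548 -0.830
  outer loop
   vertex 2.6 2.6 0.7
   vertex 3.2 1.5 1.5
   vertex 2.2 0.1 2.3
  endloop
 endfacet
 facet normal 0.740 0.540 -0.400
  outer loop
   vertex 2.6 2.6 0.7
   vertex 1.8 3.4 0.3
   vertex 3.5 2.7 2.5
  endloop
 endfacet
 facet normal 0.880 0.154 -0.449
  outer loop
   vertex 2.6 2.6 0.7
   vertex 3.5 2.7 2.5
   vertex 3.2 1.5 1.5
  endloop
 endfacet
 facet normal -0.058 -0.560 0.827
  outer loop
   vertex 3.4 1.6 3.4
   vertex 2.9 1.8 3.5
   vertex 2.2 0.1 2.3
  endloop
 endfacet
 facet normal 0.798 -0.600 -0.052
  outer loop
   vertex 3.4 1.6 3.4
   vertex 2.2 0.1 2.3
   vertex 3.2 1.5 1.5
  endloop
 endfacet
 facet normal 0.981 -0.167 -0.095
  outer loop
   vertex 3.4 1.6 3.4
   vertex 3.2 1.5 1.5
   vertex 3.5 2.7 2.5
  endloop
 endfacet
 facet normal 0.504 0.519 0.690
  outer loop
   vertex 3.4 1.6 3.4
   vertex 3.5 2.7 2.5
   vertex 1.1 3.7 3.5
  endloop
 endfacet
 facet normal 0.294 0.279 0.914
  outer loop
   vertex 3.4 1.6 3.4
   vertex 1.1 3.7 3.5
   vertex 2.9 1.8 3.5
  endloop
 endfacet
 facet normal -0.089 -0.550 0.831
  outer loop
   vertex 1.9 0.3 2.4
   vertex 2.2 0.1 2.3
   vertex 2.9 1.8 3.5
  endloop
 endfacet
 facet normal -0.385 -0.365 0.848
  outer loop
   vertex 1.9 0.3 2.4
   vertex 2.9 1.8 3.5
   vertex 1.1 3.7 3.5
  endloop
 endfacet
 facet normal -0.715 -0.362 0.599
  outer loop
   vertex 1.9 0.3 2.4
   vertex 1.1 3.7 3.5
   vertex 0.8 3.3 2.9
  endloop
 endfacet
 facet normal -0.895 -0.269 -0.355
  outer loop
   vertex 1.9 0.3 2.4
   vertex 0.8 3.3 2.9
   vertex 1.8 3.4 0.3
  endloop
 endfacet
 facet normal -0.549 -0.481 -0.684
  outer loop
   vertex 1.9 0.3 2.4
   vertex 1.8 3.4 0.3
   vertex 2.2 0.1 2.3
  endloop
 endfacet
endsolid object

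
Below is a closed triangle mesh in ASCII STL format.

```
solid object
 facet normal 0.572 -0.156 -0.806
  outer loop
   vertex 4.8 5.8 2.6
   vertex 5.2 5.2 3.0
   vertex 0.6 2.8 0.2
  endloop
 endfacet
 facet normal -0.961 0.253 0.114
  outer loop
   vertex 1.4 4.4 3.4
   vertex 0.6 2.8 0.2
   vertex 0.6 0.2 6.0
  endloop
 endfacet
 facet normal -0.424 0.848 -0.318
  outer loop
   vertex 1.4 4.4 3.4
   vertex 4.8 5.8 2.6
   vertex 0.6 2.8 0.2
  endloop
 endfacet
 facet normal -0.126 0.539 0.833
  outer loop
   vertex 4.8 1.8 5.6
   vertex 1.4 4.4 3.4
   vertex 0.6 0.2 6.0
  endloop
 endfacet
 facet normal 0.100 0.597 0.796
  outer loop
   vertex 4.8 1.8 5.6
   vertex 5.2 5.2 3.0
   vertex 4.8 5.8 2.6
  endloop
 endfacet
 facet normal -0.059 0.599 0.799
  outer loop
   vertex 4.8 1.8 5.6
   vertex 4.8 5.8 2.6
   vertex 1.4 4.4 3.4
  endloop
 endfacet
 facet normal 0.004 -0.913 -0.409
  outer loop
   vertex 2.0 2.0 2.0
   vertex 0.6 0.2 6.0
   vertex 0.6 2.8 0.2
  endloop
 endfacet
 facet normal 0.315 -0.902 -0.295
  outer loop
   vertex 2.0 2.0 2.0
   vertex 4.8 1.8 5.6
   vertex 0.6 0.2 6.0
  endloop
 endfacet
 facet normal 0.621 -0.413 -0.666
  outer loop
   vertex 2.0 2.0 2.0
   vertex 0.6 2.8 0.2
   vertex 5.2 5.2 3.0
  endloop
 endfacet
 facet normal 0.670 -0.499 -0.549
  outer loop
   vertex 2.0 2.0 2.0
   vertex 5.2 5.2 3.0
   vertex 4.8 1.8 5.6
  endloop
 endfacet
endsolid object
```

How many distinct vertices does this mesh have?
7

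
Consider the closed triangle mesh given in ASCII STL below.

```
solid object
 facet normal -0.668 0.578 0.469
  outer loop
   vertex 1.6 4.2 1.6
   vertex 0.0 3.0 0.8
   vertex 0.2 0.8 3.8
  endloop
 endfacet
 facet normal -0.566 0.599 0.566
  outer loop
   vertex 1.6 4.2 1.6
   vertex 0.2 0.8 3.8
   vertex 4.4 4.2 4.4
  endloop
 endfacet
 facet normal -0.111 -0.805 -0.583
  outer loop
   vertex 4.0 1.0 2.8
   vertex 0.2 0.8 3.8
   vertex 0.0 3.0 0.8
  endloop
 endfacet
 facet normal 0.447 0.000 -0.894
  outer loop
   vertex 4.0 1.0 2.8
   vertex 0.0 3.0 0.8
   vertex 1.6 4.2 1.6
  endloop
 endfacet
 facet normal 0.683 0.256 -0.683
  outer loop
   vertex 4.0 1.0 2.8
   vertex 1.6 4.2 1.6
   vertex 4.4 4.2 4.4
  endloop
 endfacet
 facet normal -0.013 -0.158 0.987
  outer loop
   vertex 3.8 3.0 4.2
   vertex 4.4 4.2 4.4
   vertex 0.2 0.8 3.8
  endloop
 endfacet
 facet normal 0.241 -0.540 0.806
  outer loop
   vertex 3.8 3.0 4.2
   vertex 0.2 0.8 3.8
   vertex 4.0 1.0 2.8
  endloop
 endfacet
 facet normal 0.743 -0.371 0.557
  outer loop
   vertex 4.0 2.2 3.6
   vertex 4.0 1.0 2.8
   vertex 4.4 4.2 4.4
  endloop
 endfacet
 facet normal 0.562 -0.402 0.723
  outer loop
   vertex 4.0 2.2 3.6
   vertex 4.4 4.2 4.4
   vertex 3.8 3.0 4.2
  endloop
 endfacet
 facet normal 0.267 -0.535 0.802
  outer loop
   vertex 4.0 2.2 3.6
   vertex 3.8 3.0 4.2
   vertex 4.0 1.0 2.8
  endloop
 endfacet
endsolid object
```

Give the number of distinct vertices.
7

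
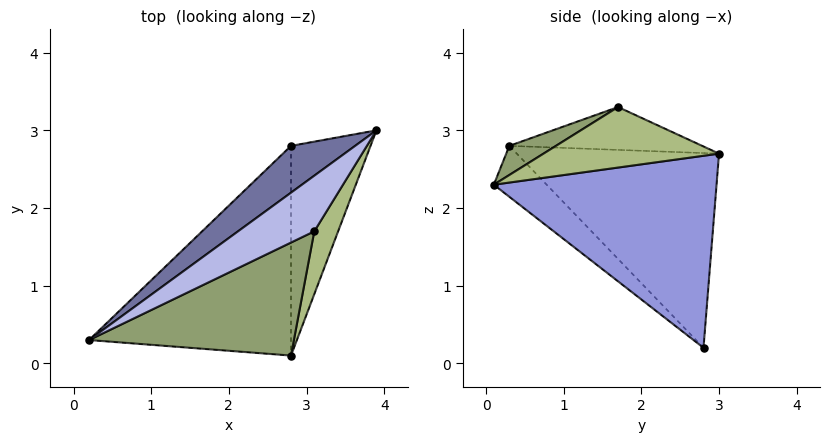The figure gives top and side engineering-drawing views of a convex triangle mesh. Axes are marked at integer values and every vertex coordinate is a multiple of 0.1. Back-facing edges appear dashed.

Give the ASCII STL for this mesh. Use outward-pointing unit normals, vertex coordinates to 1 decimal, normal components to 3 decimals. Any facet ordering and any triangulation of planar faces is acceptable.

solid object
 facet normal -0.575 0.796 0.190
  outer loop
   vertex 2.8 2.8 0.2
   vertex 0.2 0.3 2.8
   vertex 3.9 3.0 2.7
  endloop
 endfacet
 facet normal -0.195 -0.602 -0.774
  outer loop
   vertex 2.8 2.8 0.2
   vertex 2.8 0.1 2.3
   vertex 0.2 0.3 2.8
  endloop
 endfacet
 facet normal 0.885 -0.285 -0.367
  outer loop
   vertex 2.8 2.8 0.2
   vertex 3.9 3.0 2.7
   vertex 2.8 0.1 2.3
  endloop
 endfacet
 facet normal -0.401 0.576 0.713
  outer loop
   vertex 3.1 1.7 3.3
   vertex 3.9 3.0 2.7
   vertex 0.2 0.3 2.8
  endloop
 endfacet
 facet normal 0.118 -0.542 0.832
  outer loop
   vertex 3.1 1.7 3.3
   vertex 0.2 0.3 2.8
   vertex 2.8 0.1 2.3
  endloop
 endfacet
 facet normal 0.863 -0.374 0.340
  outer loop
   vertex 3.1 1.7 3.3
   vertex 2.8 0.1 2.3
   vertex 3.9 3.0 2.7
  endloop
 endfacet
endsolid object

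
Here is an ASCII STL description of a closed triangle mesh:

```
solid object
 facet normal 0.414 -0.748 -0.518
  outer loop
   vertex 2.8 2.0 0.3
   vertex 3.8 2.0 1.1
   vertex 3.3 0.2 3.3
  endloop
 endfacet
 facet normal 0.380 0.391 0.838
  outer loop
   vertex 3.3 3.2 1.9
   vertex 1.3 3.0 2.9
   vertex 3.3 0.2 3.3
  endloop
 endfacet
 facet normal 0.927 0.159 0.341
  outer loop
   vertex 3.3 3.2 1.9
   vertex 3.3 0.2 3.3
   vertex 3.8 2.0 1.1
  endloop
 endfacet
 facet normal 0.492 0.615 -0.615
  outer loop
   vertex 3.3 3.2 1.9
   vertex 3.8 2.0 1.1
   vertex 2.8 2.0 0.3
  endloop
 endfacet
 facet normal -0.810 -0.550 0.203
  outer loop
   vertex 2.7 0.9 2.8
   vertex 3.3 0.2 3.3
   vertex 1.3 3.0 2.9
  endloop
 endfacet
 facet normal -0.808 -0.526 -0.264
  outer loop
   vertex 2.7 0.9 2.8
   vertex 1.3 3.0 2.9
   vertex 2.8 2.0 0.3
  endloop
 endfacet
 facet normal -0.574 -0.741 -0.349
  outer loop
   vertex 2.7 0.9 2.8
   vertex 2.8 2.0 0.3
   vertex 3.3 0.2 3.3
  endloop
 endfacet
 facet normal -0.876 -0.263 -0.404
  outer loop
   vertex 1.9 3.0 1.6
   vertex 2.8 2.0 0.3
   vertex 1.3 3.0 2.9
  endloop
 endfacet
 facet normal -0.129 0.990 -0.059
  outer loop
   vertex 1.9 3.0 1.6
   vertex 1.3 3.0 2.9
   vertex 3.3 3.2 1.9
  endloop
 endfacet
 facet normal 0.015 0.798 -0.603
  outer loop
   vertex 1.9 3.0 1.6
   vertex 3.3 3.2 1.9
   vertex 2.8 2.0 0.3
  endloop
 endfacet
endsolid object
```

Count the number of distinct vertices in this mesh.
7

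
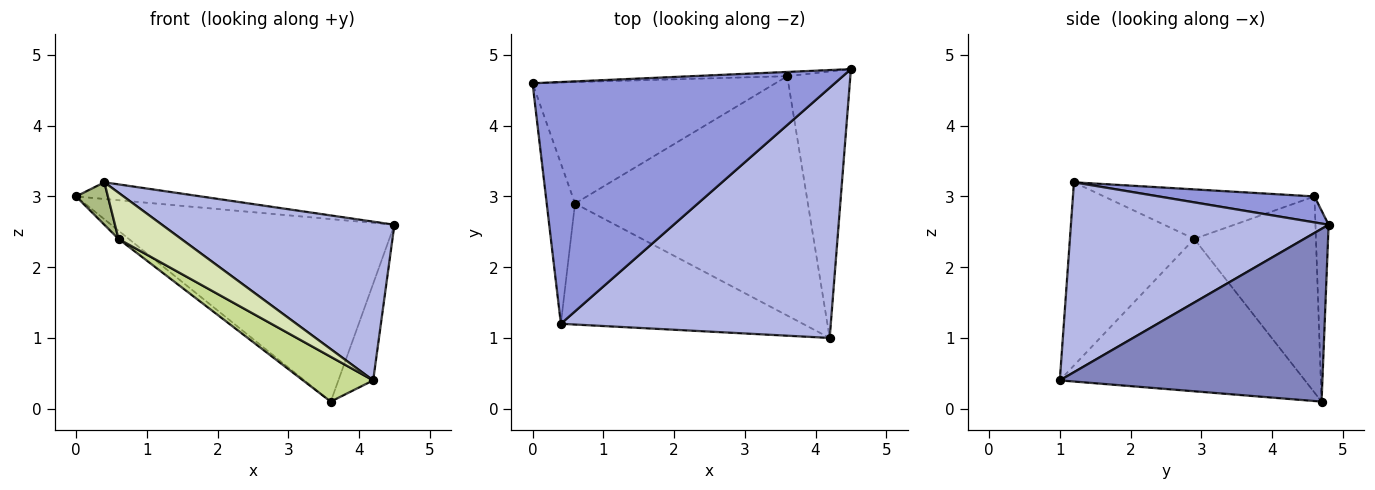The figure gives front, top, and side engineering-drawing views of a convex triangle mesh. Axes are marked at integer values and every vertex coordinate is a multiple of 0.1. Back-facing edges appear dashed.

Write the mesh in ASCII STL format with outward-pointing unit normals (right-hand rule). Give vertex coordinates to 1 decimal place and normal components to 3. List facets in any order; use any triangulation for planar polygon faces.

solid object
 facet normal -0.046 0.999 -0.023
  outer loop
   vertex 3.6 4.7 0.1
   vertex 0.0 4.6 3.0
   vertex 4.5 4.8 2.6
  endloop
 endfacet
 facet normal 0.932 0.124 -0.340
  outer loop
   vertex 3.6 4.7 0.1
   vertex 4.5 4.8 2.6
   vertex 4.2 1.0 0.4
  endloop
 endfacet
 facet normal 0.085 0.069 0.994
  outer loop
   vertex 0.4 1.2 3.2
   vertex 4.5 4.8 2.6
   vertex 0.0 4.6 3.0
  endloop
 endfacet
 facet normal 0.511 -0.461 0.726
  outer loop
   vertex 0.4 1.2 3.2
   vertex 4.2 1.0 0.4
   vertex 4.5 4.8 2.6
  endloop
 endfacet
 facet normal -0.627 0.053 -0.777
  outer loop
   vertex 0.6 2.9 2.4
   vertex 0.0 4.6 3.0
   vertex 3.6 4.7 0.1
  endloop
 endfacet
 facet normal -0.861 -0.130 -0.492
  outer loop
   vertex 0.6 2.9 2.4
   vertex 0.4 1.2 3.2
   vertex 0.0 4.6 3.0
  endloop
 endfacet
 facet normal -0.541 -0.155 -0.827
  outer loop
   vertex 0.6 2.9 2.4
   vertex 3.6 4.7 0.1
   vertex 4.2 1.0 0.4
  endloop
 endfacet
 facet normal -0.577 -0.291 -0.763
  outer loop
   vertex 0.6 2.9 2.4
   vertex 4.2 1.0 0.4
   vertex 0.4 1.2 3.2
  endloop
 endfacet
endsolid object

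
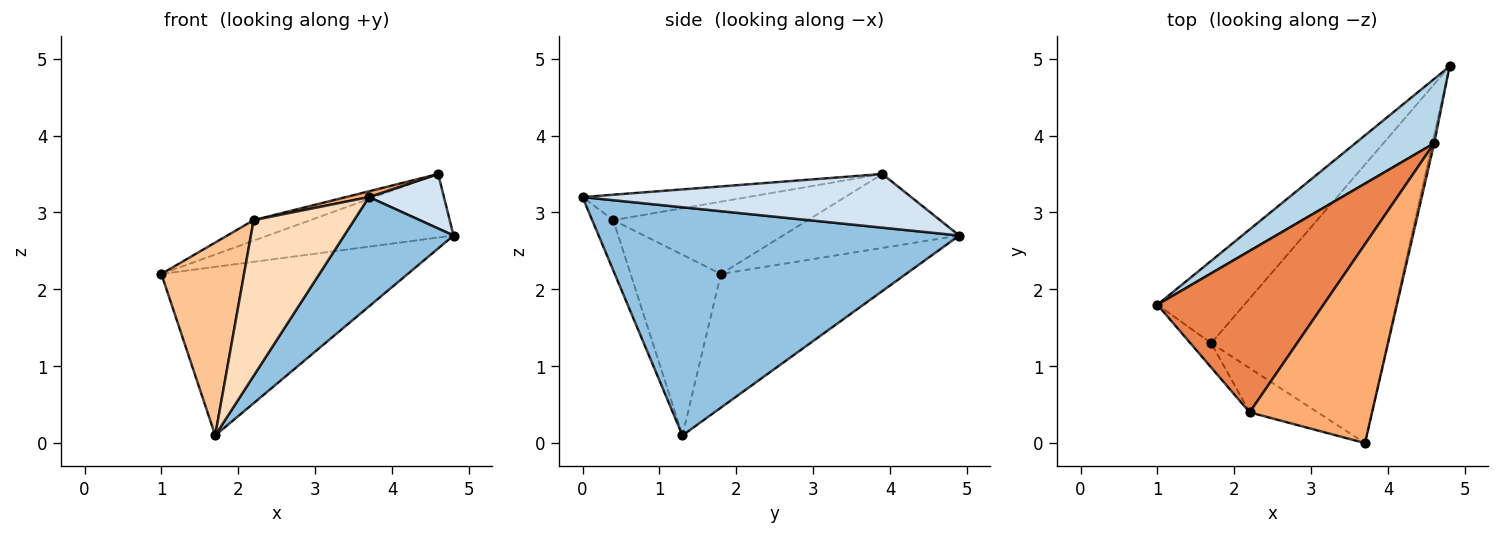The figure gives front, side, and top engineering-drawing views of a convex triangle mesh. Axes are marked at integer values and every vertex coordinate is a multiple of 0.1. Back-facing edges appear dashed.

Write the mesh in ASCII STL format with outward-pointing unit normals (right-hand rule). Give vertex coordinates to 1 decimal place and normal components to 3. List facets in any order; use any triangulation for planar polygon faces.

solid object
 facet normal -0.560 0.745 -0.364
  outer loop
   vertex 1.7 1.3 0.1
   vertex 1.0 1.8 2.2
   vertex 4.8 4.9 2.7
  endloop
 endfacet
 facet normal 0.770 -0.233 -0.594
  outer loop
   vertex 1.7 1.3 0.1
   vertex 4.8 4.9 2.7
   vertex 3.7 0.0 3.2
  endloop
 endfacet
 facet normal -0.555 0.585 0.592
  outer loop
   vertex 4.6 3.9 3.5
   vertex 4.8 4.9 2.7
   vertex 1.0 1.8 2.2
  endloop
 endfacet
 facet normal 0.974 -0.222 -0.034
  outer loop
   vertex 4.6 3.9 3.5
   vertex 3.7 0.0 3.2
   vertex 4.8 4.9 2.7
  endloop
 endfacet
 facet normal -0.396 0.116 0.911
  outer loop
   vertex 2.2 0.4 2.9
   vertex 4.6 3.9 3.5
   vertex 1.0 1.8 2.2
  endloop
 endfacet
 facet normal -0.203 -0.028 0.979
  outer loop
   vertex 2.2 0.4 2.9
   vertex 3.7 0.0 3.2
   vertex 4.6 3.9 3.5
  endloop
 endfacet
 facet normal -0.735 -0.673 -0.085
  outer loop
   vertex 2.2 0.4 2.9
   vertex 1.0 1.8 2.2
   vertex 1.7 1.3 0.1
  endloop
 endfacet
 facet normal -0.198 -0.943 -0.268
  outer loop
   vertex 2.2 0.4 2.9
   vertex 1.7 1.3 0.1
   vertex 3.7 0.0 3.2
  endloop
 endfacet
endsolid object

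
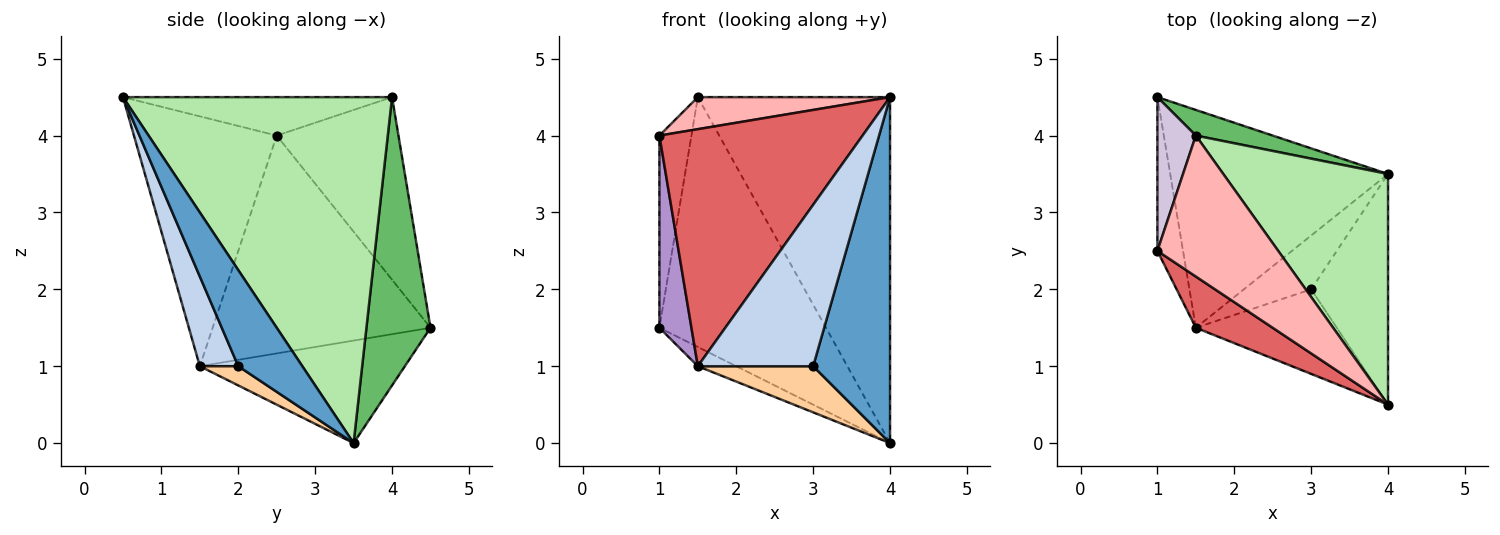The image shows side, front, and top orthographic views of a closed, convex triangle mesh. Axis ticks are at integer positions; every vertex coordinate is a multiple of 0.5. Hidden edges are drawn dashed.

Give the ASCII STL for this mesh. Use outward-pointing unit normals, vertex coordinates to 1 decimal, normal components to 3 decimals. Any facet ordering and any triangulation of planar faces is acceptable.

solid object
 facet normal 0.570 -0.684 -0.456
  outer loop
   vertex 3.0 2.0 1.0
   vertex 4.0 3.5 0.0
   vertex 4.0 0.5 4.5
  endloop
 endfacet
 facet normal 0.283 -0.850 -0.445
  outer loop
   vertex 1.5 1.5 1.0
   vertex 3.0 2.0 1.0
   vertex 4.0 0.5 4.5
  endloop
 endfacet
 facet normal -0.424 0.080 -0.902
  outer loop
   vertex 1.5 1.5 1.0
   vertex 1.0 4.5 1.5
   vertex 4.0 3.5 0.0
  endloop
 endfacet
 facet normal 0.212 -0.636 -0.742
  outer loop
   vertex 1.5 1.5 1.0
   vertex 4.0 3.5 0.0
   vertex 3.0 2.0 1.0
  endloop
 endfacet
 facet normal 0.357 0.929 0.095
  outer loop
   vertex 1.5 4.0 4.5
   vertex 4.0 3.5 0.0
   vertex 1.0 4.5 1.5
  endloop
 endfacet
 facet normal 0.759 0.542 0.361
  outer loop
   vertex 1.5 4.0 4.5
   vertex 4.0 0.5 4.5
   vertex 4.0 3.5 0.0
  endloop
 endfacet
 facet normal -0.566 -0.806 0.174
  outer loop
   vertex 1.0 2.5 4.0
   vertex 1.5 1.5 1.0
   vertex 4.0 0.5 4.5
  endloop
 endfacet
 facet normal -0.296 -0.212 0.931
  outer loop
   vertex 1.0 2.5 4.0
   vertex 4.0 0.5 4.5
   vertex 1.5 4.0 4.5
  endloop
 endfacet
 facet normal -0.983 -0.145 -0.116
  outer loop
   vertex 1.0 2.5 4.0
   vertex 1.0 4.5 1.5
   vertex 1.5 1.5 1.0
  endloop
 endfacet
 facet normal -0.948 0.249 0.200
  outer loop
   vertex 1.0 2.5 4.0
   vertex 1.5 4.0 4.5
   vertex 1.0 4.5 1.5
  endloop
 endfacet
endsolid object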